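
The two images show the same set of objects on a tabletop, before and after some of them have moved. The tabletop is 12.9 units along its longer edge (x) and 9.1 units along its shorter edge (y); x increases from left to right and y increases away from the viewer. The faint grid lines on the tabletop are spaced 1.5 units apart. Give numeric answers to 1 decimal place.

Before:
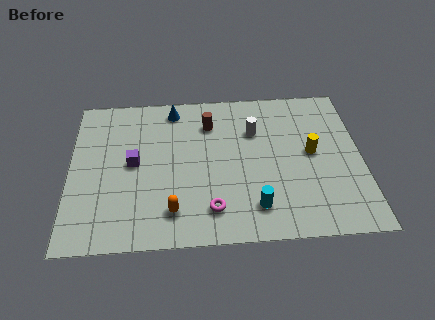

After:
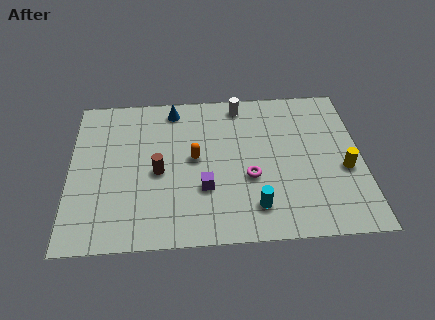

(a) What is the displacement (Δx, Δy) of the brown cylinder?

(-2.3, -2.8)

The brown cylinder was at about (6.2, 6.9) and moved to about (3.9, 4.1).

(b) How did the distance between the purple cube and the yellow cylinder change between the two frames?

-1.7

The distance was about 7.9 in the first image and 6.2 in the second, so they moved 1.7 units closer together.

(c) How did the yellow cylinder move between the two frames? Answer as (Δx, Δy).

(1.4, -1.1)

From the two frames, the yellow cylinder sits at roughly (10.7, 4.8) before and (12.1, 3.7) after.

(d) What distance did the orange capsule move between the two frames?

3.2

The orange capsule was near (4.5, 1.8) before and (5.5, 4.8) after, so it travelled √(1.0² + 3.0²) ≈ 3.2 units.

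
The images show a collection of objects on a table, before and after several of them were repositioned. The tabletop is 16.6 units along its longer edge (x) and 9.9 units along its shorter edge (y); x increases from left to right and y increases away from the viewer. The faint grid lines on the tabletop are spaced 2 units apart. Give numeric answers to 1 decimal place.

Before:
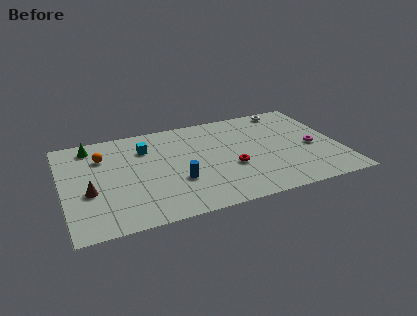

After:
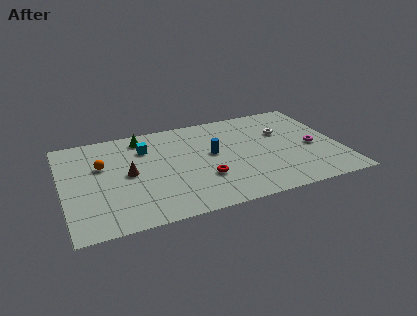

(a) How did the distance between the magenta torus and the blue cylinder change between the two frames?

-2.3

The distance was about 8.4 in the first image and 6.1 in the second, so they moved 2.3 units closer together.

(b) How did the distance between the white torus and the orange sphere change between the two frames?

-0.6

They were about 11.6 units apart before and 11.0 after — 0.6 units closer together.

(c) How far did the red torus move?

1.8

The red torus moved from about (10.0, 3.8) to (8.3, 3.2), a distance of √(1.7² + 0.6²) ≈ 1.8.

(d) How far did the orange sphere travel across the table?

0.9

The orange sphere moved from about (2.5, 7.2) to (2.4, 6.3), a distance of √(0.1² + 0.9²) ≈ 0.9.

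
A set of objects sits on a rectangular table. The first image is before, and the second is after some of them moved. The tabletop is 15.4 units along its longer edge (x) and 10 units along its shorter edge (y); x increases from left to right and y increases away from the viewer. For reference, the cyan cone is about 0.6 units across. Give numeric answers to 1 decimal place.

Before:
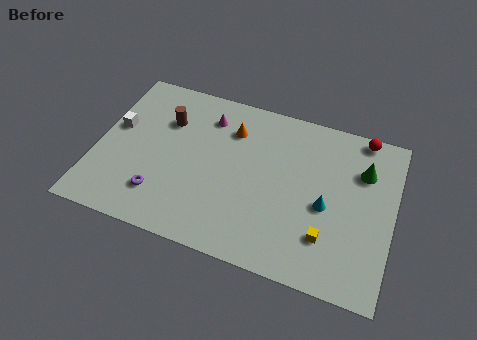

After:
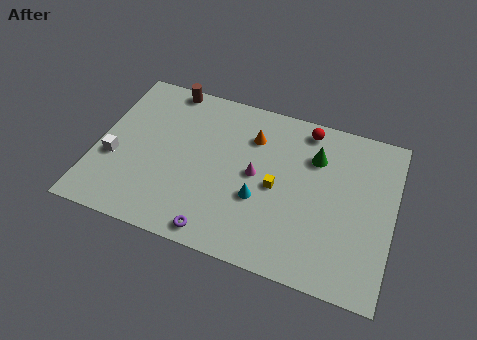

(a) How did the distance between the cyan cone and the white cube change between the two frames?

-3.6

The distance was about 11.2 in the first image and 7.6 in the second, so they moved 3.6 units closer together.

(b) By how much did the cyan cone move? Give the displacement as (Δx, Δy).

(-3.4, -0.7)

From the two frames, the cyan cone sits at roughly (12.0, 4.4) before and (8.6, 3.7) after.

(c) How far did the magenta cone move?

4.0

The magenta cone was near (5.5, 7.9) before and (8.3, 5.1) after, so it travelled √(2.8² + 2.8²) ≈ 4.0 units.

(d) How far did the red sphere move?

2.9

The red sphere was near (13.5, 9.2) before and (10.6, 8.8) after, so it travelled √(2.9² + 0.4²) ≈ 2.9 units.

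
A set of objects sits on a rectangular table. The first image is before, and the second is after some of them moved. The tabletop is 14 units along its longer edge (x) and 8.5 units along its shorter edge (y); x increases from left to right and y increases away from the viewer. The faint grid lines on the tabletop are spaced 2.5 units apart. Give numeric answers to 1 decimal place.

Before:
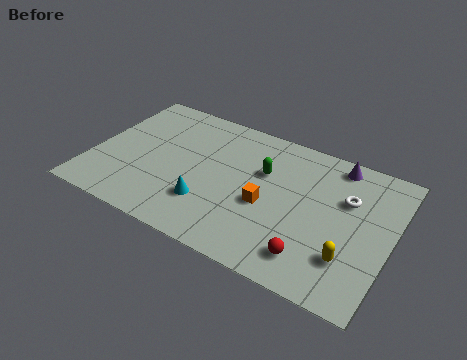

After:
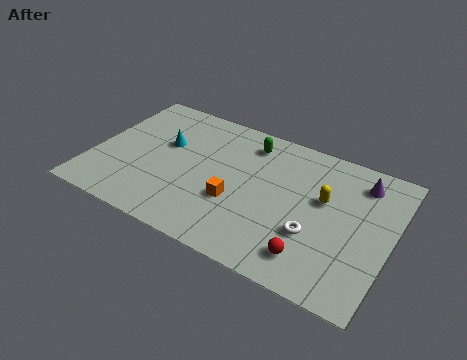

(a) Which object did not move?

the red sphere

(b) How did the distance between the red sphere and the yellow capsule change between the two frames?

+1.8

They were about 1.7 units apart before and 3.5 after — 1.8 units further apart.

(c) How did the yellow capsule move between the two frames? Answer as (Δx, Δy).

(-1.5, 2.8)

The yellow capsule was at about (12.3, 2.3) and moved to about (10.8, 5.1).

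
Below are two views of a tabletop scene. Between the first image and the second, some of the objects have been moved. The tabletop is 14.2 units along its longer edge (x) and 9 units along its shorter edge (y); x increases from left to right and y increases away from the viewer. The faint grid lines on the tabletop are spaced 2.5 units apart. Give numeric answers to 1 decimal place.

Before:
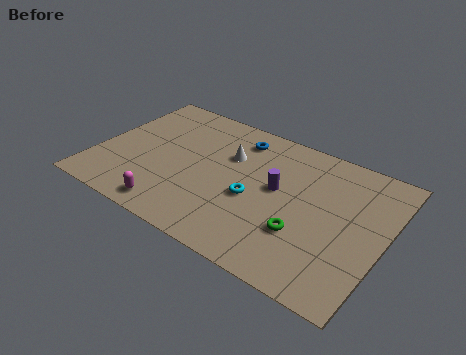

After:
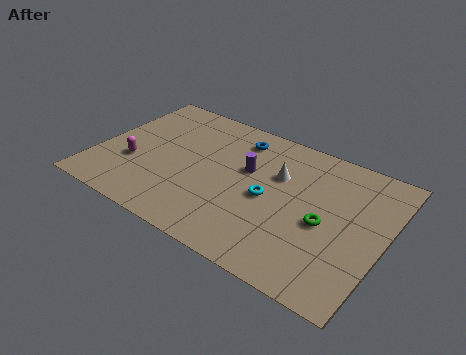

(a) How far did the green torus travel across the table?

1.4

From (10.5, 2.9) to (11.4, 4.0), the green torus covered √(0.9² + 1.1²) ≈ 1.4 units.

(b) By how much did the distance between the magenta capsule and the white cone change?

+2.1

They were about 5.3 units apart before and 7.4 after — 2.1 units further apart.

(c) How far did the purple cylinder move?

1.7

The purple cylinder moved from about (8.9, 5.0) to (7.3, 5.5), a distance of √(1.6² + 0.5²) ≈ 1.7.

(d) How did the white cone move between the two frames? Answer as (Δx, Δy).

(2.5, -0.1)

The white cone started near (6.3, 6.0) and ended near (8.8, 5.9).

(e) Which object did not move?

the blue torus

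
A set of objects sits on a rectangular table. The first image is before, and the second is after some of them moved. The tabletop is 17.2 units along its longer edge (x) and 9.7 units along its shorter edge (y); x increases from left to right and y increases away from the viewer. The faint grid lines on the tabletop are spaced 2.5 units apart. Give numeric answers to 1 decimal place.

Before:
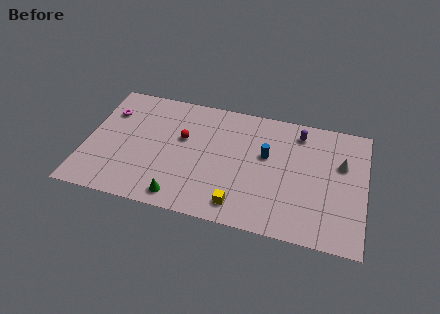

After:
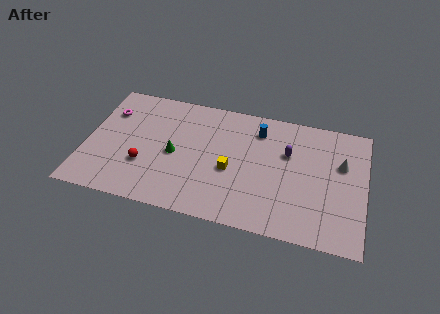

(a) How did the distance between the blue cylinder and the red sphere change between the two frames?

+3.0

They were about 5.2 units apart before and 8.2 after — 3.0 units further apart.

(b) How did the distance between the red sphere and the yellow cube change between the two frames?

-0.4

They were about 5.8 units apart before and 5.4 after — 0.4 units closer together.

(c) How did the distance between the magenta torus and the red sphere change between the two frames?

-0.3

They were about 4.8 units apart before and 4.5 after — 0.3 units closer together.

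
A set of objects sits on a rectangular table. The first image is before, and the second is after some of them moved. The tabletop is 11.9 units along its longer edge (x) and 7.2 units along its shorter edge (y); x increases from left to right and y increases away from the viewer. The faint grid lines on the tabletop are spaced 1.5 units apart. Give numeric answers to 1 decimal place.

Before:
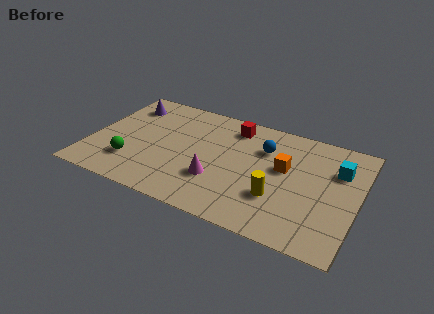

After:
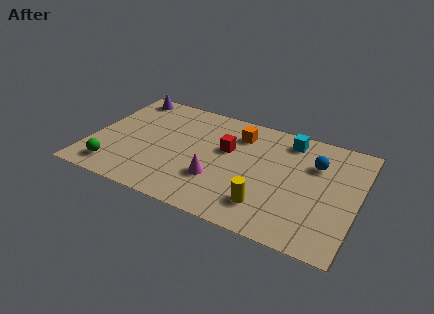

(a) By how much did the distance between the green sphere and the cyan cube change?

-0.6

Before: roughly 9.4 units apart; after: 8.8. That's 0.6 units closer together.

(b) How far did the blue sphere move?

2.3

From (7.6, 5.1) to (9.9, 5.0), the blue sphere covered √(2.3² + 0.1²) ≈ 2.3 units.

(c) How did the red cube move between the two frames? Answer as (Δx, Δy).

(-0.1, -1.6)

The red cube was at about (6.1, 6.0) and moved to about (6.0, 4.4).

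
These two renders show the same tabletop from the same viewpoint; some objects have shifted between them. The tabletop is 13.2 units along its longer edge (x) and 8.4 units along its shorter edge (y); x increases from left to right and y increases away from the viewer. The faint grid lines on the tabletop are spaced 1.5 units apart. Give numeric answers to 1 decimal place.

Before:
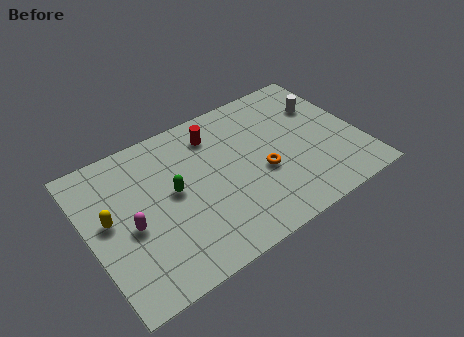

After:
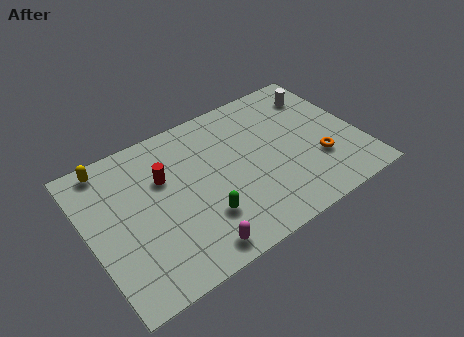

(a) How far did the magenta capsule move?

3.7

The magenta capsule moved from about (1.9, 3.7) to (4.5, 1.0), a distance of √(2.6² + 2.7²) ≈ 3.7.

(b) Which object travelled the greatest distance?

the magenta capsule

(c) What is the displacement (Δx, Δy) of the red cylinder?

(-2.7, -1.2)

The red cylinder was at about (6.5, 6.7) and moved to about (3.8, 5.5).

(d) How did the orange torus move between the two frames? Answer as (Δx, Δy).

(2.7, -0.7)

The orange torus was at about (8.3, 3.4) and moved to about (11.0, 2.7).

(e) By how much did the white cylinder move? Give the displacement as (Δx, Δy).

(0.0, 0.8)

The white cylinder was at about (11.8, 5.8) and moved to about (11.8, 6.6).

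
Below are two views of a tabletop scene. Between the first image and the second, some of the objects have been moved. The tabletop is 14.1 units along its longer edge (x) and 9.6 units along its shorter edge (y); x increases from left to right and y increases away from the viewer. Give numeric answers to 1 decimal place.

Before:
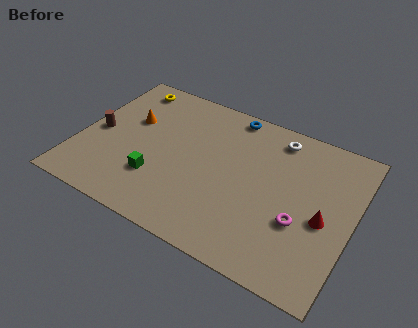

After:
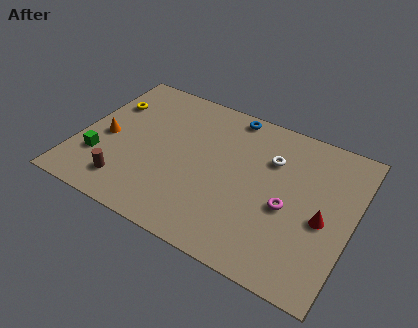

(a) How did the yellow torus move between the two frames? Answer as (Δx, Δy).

(-0.7, -1.6)

The yellow torus started near (1.8, 8.3) and ended near (1.1, 6.7).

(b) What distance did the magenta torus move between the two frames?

0.9

From (11.6, 3.5) to (10.9, 4.1), the magenta torus covered √(0.7² + 0.6²) ≈ 0.9 units.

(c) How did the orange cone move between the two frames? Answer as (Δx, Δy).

(-1.0, -1.7)

From the two frames, the orange cone sits at roughly (2.4, 6.0) before and (1.4, 4.3) after.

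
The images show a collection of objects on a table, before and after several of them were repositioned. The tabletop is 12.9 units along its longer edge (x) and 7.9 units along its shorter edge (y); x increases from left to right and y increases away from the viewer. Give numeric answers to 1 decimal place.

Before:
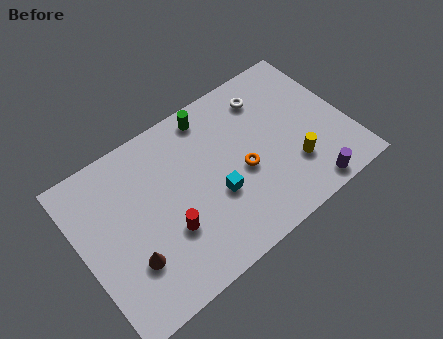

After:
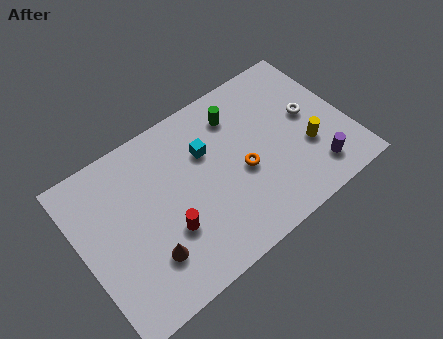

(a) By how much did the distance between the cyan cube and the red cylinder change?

+1.1

The distance was about 2.4 in the first image and 3.5 in the second, so they moved 1.1 units further apart.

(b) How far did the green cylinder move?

1.4

From (6.8, 6.9) to (8.0, 6.2), the green cylinder covered √(1.2² + 0.7²) ≈ 1.4 units.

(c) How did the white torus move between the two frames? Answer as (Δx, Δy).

(1.7, -2.0)

The white torus started near (9.5, 6.3) and ended near (11.2, 4.3).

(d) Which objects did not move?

the orange torus and the red cylinder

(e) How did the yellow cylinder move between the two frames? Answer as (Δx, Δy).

(0.8, 0.5)

The yellow cylinder started near (10.0, 2.3) and ended near (10.8, 2.8).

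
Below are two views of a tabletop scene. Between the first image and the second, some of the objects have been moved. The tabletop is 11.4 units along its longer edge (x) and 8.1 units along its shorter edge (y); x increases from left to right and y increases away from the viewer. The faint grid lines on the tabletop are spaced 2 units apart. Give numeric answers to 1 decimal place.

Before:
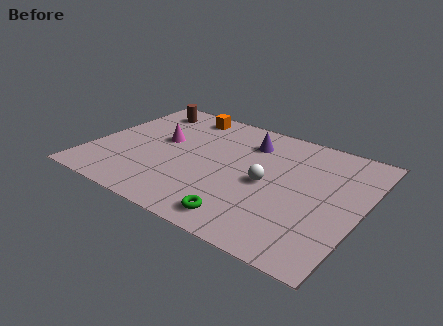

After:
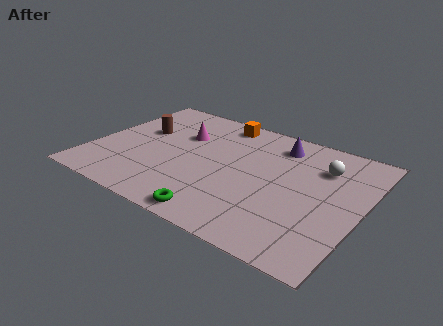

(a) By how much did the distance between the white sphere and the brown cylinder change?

+1.2

Before: roughly 6.6 units apart; after: 7.8. That's 1.2 units further apart.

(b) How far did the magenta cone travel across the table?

1.1

The magenta cone was near (2.8, 4.6) before and (3.5, 5.4) after, so it travelled √(0.7² + 0.8²) ≈ 1.1 units.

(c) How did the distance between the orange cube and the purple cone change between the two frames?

-0.5

They were about 3.1 units apart before and 2.6 after — 0.5 units closer together.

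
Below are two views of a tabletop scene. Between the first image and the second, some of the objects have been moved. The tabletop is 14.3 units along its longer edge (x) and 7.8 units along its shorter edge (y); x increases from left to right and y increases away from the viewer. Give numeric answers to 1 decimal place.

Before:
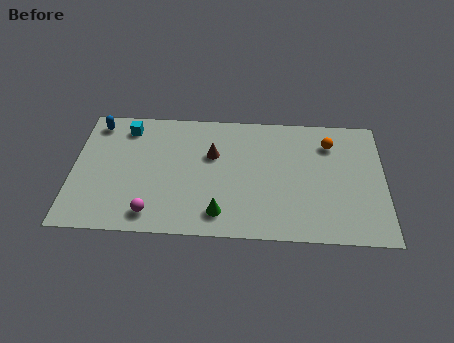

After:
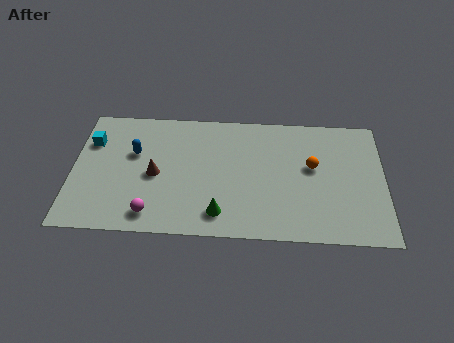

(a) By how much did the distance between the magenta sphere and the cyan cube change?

-0.3

The distance was about 5.5 in the first image and 5.2 in the second, so they moved 0.3 units closer together.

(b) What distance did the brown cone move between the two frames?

3.0

From (6.4, 5.0) to (3.8, 3.6), the brown cone covered √(2.6² + 1.4²) ≈ 3.0 units.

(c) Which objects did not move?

the magenta sphere and the green cone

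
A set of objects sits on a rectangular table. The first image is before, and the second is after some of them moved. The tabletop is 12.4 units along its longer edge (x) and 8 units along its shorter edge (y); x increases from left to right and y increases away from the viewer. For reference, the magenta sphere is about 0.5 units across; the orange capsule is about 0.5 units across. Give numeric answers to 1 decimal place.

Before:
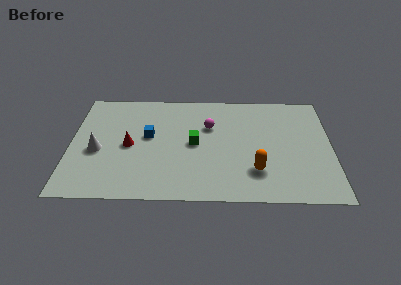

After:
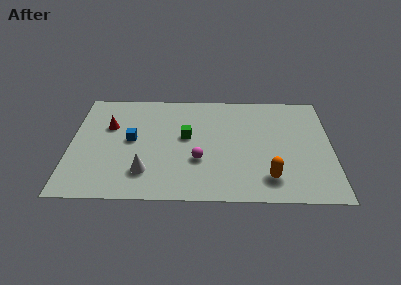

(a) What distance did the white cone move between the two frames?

2.7

The white cone was near (1.3, 3.4) before and (3.6, 1.9) after, so it travelled √(2.3² + 1.5²) ≈ 2.7 units.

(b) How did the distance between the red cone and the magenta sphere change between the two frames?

+0.8

Before: roughly 4.1 units apart; after: 4.9. That's 0.8 units further apart.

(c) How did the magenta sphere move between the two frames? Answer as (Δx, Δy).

(-0.5, -2.5)

The magenta sphere was at about (6.6, 5.3) and moved to about (6.1, 2.8).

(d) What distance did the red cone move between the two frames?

1.7

The red cone was near (2.8, 3.8) before and (1.8, 5.2) after, so it travelled √(1.0² + 1.4²) ≈ 1.7 units.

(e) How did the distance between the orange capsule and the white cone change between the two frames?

-1.8

The distance was about 7.6 in the first image and 5.8 in the second, so they moved 1.8 units closer together.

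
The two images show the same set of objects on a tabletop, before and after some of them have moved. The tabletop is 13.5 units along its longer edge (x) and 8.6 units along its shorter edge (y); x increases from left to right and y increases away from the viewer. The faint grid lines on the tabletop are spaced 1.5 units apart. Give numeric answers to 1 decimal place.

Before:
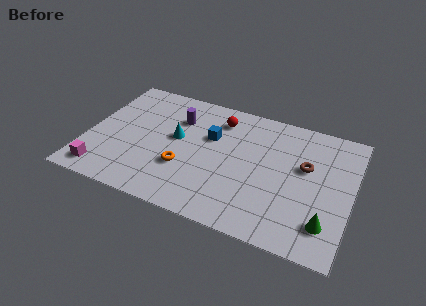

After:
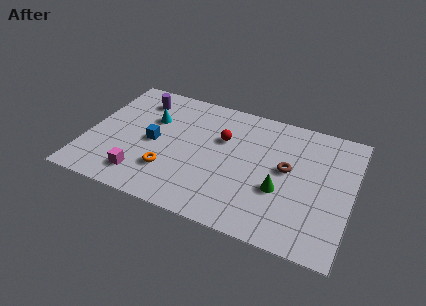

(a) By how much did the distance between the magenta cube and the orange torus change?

-2.8

The distance was about 4.3 in the first image and 1.5 in the second, so they moved 2.8 units closer together.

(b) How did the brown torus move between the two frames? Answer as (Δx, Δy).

(-0.9, -0.5)

The brown torus was at about (11.1, 5.2) and moved to about (10.2, 4.7).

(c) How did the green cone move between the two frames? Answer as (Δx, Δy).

(-2.4, 1.3)

The green cone was at about (12.4, 1.9) and moved to about (10.0, 3.2).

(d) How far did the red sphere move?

1.3

The red sphere was near (6.5, 6.9) before and (6.8, 5.6) after, so it travelled √(0.3² + 1.3²) ≈ 1.3 units.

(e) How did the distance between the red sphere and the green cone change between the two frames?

-3.7

The distance was about 7.7 in the first image and 4.0 in the second, so they moved 3.7 units closer together.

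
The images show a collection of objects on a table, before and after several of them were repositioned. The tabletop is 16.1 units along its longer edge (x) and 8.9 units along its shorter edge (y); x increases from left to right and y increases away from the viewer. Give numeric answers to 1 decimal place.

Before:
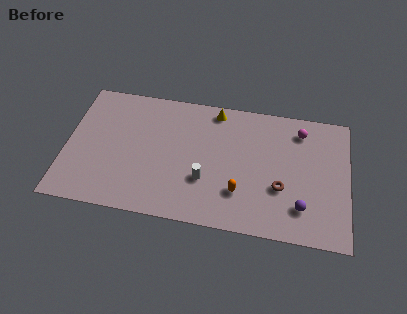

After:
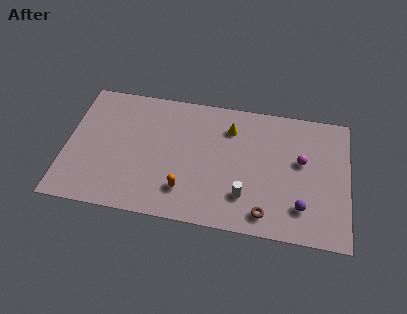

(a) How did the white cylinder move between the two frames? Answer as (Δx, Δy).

(2.3, -0.7)

The white cylinder started near (8.0, 3.0) and ended near (10.3, 2.3).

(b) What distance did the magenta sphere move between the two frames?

2.1

The magenta sphere was near (13.3, 7.3) before and (13.4, 5.2) after, so it travelled √(0.1² + 2.1²) ≈ 2.1 units.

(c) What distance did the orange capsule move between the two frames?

3.1

The orange capsule moved from about (10.0, 2.5) to (6.9, 2.1), a distance of √(3.1² + 0.4²) ≈ 3.1.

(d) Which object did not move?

the purple sphere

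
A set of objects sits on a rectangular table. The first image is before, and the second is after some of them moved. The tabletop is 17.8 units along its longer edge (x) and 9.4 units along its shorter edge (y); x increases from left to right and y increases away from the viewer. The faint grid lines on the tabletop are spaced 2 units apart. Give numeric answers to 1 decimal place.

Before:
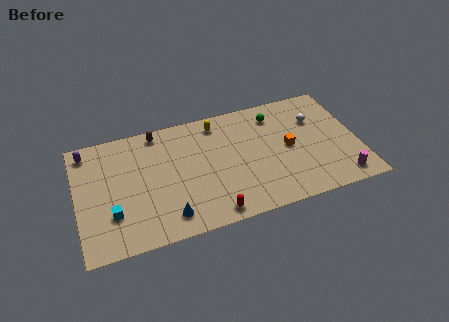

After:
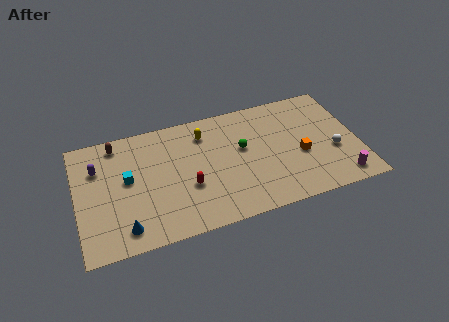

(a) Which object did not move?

the magenta cylinder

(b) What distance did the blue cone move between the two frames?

2.7

From (5.5, 1.6) to (2.8, 1.5), the blue cone covered √(2.7² + 0.1²) ≈ 2.7 units.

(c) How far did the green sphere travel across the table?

3.1

The green sphere moved from about (12.8, 7.6) to (10.5, 5.5), a distance of √(2.3² + 2.1²) ≈ 3.1.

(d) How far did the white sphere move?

3.0

The white sphere moved from about (15.3, 6.5) to (16.2, 3.6), a distance of √(0.9² + 2.9²) ≈ 3.0.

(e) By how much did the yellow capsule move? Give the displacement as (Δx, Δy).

(-0.9, -0.6)

The yellow capsule was at about (9.1, 8.0) and moved to about (8.2, 7.4).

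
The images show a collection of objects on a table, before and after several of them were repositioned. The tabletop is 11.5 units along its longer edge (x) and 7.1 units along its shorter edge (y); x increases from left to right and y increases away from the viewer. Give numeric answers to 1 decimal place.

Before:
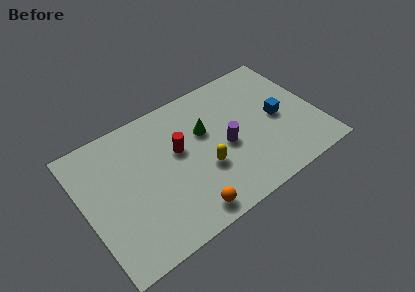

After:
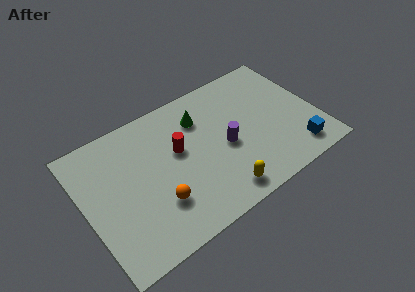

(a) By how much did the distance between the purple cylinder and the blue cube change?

+1.1

They were about 2.7 units apart before and 3.8 after — 1.1 units further apart.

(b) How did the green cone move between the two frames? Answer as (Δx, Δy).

(-0.1, 0.8)

The green cone was at about (6.1, 4.5) and moved to about (6.0, 5.3).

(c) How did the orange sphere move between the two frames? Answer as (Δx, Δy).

(-1.2, 1.2)

From the two frames, the orange sphere sits at roughly (4.5, 0.9) before and (3.3, 2.1) after.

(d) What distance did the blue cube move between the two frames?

2.3

The blue cube was near (9.6, 3.4) before and (10.1, 1.2) after, so it travelled √(0.5² + 2.2²) ≈ 2.3 units.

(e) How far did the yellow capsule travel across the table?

1.7

The yellow capsule was near (5.7, 2.6) before and (6.2, 1.0) after, so it travelled √(0.5² + 1.6²) ≈ 1.7 units.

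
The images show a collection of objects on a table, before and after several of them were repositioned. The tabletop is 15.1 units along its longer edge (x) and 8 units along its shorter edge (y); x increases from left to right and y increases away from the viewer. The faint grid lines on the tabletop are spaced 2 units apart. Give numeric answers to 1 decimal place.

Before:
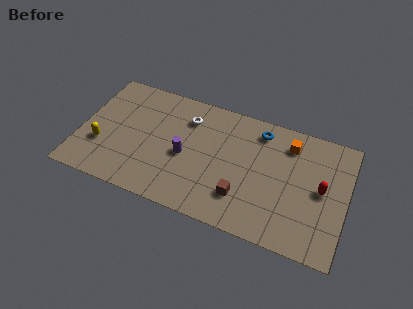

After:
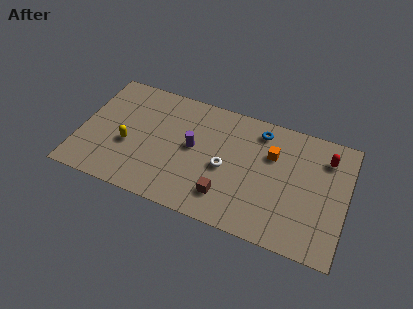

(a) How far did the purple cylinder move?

0.8

The purple cylinder moved from about (6.0, 3.6) to (6.4, 4.3), a distance of √(0.4² + 0.7²) ≈ 0.8.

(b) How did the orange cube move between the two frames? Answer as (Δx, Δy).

(-0.9, -1.0)

From the two frames, the orange cube sits at roughly (11.7, 6.4) before and (10.8, 5.4) after.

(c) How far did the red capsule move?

2.1

The red capsule was near (13.7, 4.1) before and (13.8, 6.2) after, so it travelled √(0.1² + 2.1²) ≈ 2.1 units.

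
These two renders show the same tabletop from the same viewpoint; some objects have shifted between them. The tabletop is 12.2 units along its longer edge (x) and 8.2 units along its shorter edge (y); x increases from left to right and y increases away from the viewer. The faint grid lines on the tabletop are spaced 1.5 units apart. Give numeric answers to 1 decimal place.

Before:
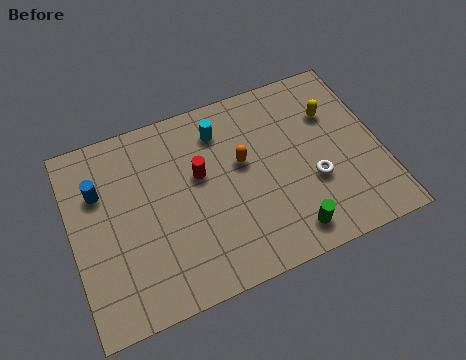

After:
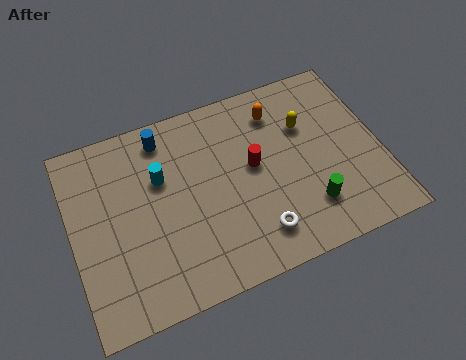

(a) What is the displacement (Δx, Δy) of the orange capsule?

(1.6, 1.7)

The orange capsule was at about (6.8, 4.8) and moved to about (8.4, 6.5).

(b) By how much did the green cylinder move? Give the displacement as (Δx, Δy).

(0.9, 0.8)

From the two frames, the green cylinder sits at roughly (8.2, 1.2) before and (9.1, 2.0) after.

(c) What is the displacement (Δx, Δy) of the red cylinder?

(2.1, -0.4)

The red cylinder was at about (5.1, 4.9) and moved to about (7.2, 4.5).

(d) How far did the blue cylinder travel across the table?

3.0

The blue cylinder moved from about (1.2, 5.6) to (3.9, 7.0), a distance of √(2.7² + 1.4²) ≈ 3.0.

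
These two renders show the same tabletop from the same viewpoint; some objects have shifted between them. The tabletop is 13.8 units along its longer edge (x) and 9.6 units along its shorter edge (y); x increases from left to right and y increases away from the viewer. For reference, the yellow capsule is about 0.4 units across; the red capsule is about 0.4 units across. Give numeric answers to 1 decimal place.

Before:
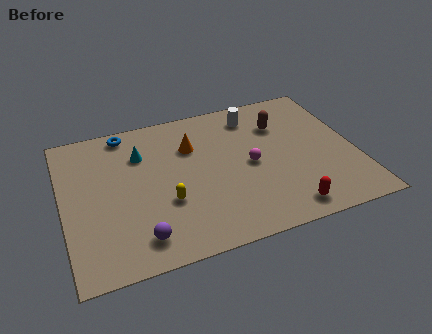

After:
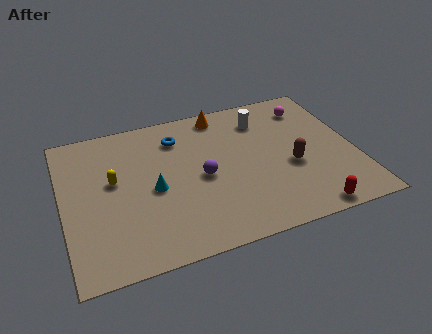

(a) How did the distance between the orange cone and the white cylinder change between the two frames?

-1.2

The distance was about 3.3 in the first image and 2.1 in the second, so they moved 1.2 units closer together.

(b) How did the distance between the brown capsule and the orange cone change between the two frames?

+1.1

The distance was about 4.3 in the first image and 5.4 in the second, so they moved 1.1 units further apart.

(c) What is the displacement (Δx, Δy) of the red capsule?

(1.0, -0.4)

From the two frames, the red capsule sits at roughly (10.1, 1.2) before and (11.1, 0.8) after.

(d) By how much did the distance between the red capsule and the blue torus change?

-1.4

Before: roughly 10.1 units apart; after: 8.7. That's 1.4 units closer together.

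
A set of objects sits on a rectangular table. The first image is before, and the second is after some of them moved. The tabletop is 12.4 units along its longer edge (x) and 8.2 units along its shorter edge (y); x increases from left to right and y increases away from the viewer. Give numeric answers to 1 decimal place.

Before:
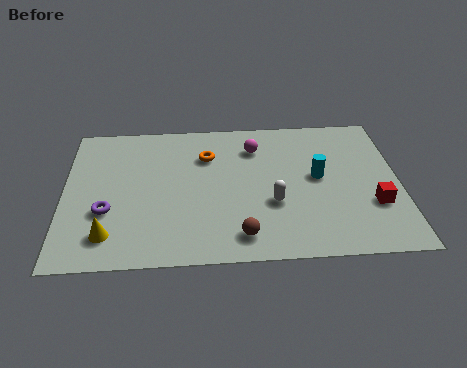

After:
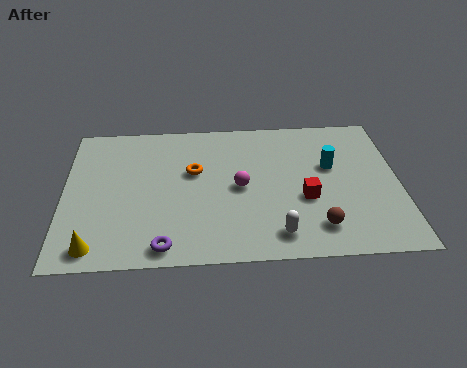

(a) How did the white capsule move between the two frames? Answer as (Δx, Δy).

(0.1, -1.7)

From the two frames, the white capsule sits at roughly (7.7, 3.0) before and (7.8, 1.3) after.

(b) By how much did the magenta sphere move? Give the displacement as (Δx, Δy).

(-0.6, -2.3)

From the two frames, the magenta sphere sits at roughly (7.1, 6.3) before and (6.5, 4.0) after.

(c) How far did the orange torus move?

1.0

From (5.3, 5.9) to (4.8, 5.0), the orange torus covered √(0.5² + 0.9²) ≈ 1.0 units.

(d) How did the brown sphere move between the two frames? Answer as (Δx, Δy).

(2.8, 0.3)

The brown sphere started near (6.5, 1.3) and ended near (9.3, 1.6).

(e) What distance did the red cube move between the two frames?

2.5

The red cube was near (11.4, 2.7) before and (8.9, 3.2) after, so it travelled √(2.5² + 0.5²) ≈ 2.5 units.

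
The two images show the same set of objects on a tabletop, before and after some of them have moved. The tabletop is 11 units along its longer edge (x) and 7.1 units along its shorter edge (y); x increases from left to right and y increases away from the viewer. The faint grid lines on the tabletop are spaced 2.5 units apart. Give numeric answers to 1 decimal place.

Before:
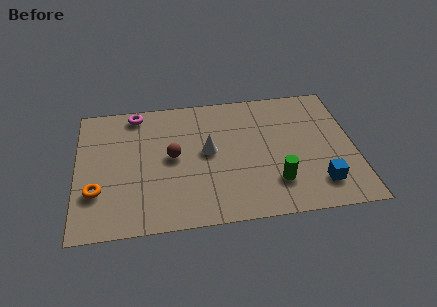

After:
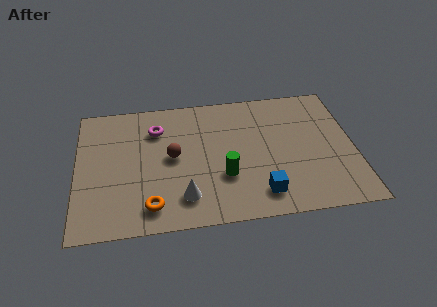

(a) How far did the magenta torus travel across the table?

1.3

From (2.4, 6.3) to (3.2, 5.3), the magenta torus covered √(0.8² + 1.0²) ≈ 1.3 units.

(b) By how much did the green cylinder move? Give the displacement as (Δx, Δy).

(-2.0, 0.6)

The green cylinder started near (7.8, 1.8) and ended near (5.8, 2.4).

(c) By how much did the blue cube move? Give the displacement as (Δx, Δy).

(-2.3, -0.2)

From the two frames, the blue cube sits at roughly (9.5, 1.5) before and (7.2, 1.3) after.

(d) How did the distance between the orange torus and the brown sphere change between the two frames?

-0.7

The distance was about 3.4 in the first image and 2.7 in the second, so they moved 0.7 units closer together.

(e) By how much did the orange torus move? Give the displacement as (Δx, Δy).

(2.1, -1.0)

From the two frames, the orange torus sits at roughly (0.8, 2.2) before and (2.9, 1.2) after.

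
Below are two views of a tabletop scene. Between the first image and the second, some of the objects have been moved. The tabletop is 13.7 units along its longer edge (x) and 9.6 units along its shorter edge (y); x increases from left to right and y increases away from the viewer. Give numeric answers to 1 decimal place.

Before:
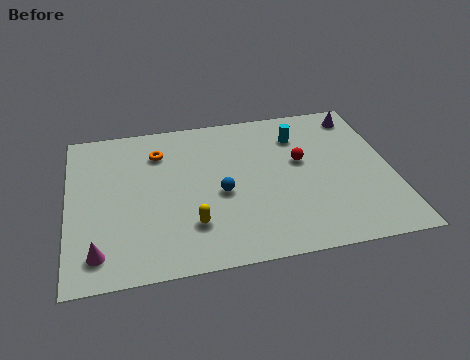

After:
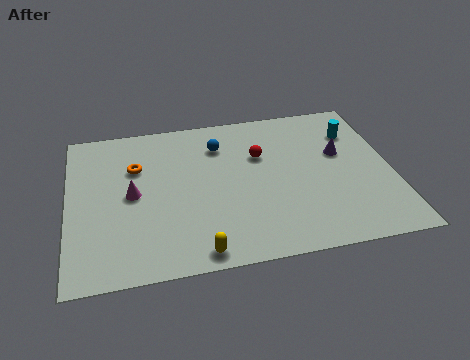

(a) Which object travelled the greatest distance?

the magenta cone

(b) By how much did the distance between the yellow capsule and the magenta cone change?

+0.7

The distance was about 4.0 in the first image and 4.7 in the second, so they moved 0.7 units further apart.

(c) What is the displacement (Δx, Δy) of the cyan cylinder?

(2.4, -0.2)

The cyan cylinder started near (9.9, 7.3) and ended near (12.3, 7.1).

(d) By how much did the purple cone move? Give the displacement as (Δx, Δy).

(-1.0, -2.4)

From the two frames, the purple cone sits at roughly (12.6, 8.2) before and (11.6, 5.8) after.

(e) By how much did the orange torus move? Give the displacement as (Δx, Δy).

(-1.0, -0.8)

The orange torus was at about (3.9, 7.3) and moved to about (2.9, 6.5).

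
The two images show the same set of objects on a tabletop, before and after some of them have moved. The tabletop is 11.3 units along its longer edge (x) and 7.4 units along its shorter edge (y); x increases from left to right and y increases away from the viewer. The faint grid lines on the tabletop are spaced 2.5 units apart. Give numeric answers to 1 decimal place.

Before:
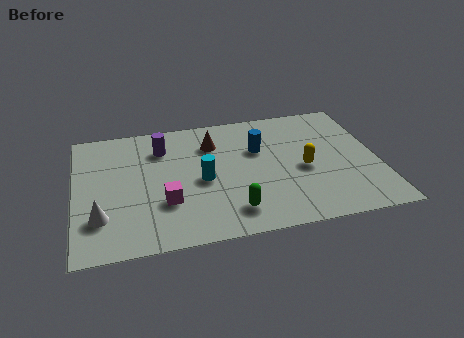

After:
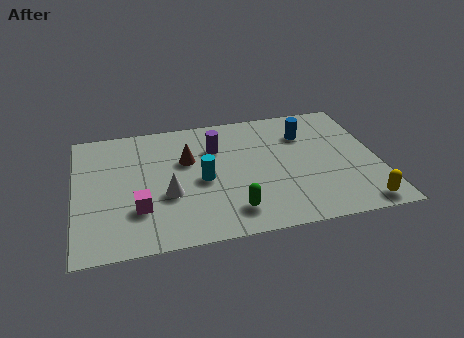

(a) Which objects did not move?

the cyan cylinder and the green capsule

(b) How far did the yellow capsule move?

3.1

The yellow capsule moved from about (8.5, 3.3) to (10.4, 0.8), a distance of √(1.9² + 2.5²) ≈ 3.1.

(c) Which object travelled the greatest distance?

the yellow capsule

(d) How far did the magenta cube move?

1.0

The magenta cube moved from about (3.3, 2.4) to (2.3, 2.2), a distance of √(1.0² + 0.2²) ≈ 1.0.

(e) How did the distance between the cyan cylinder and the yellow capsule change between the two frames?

+2.5

Before: roughly 3.8 units apart; after: 6.3. That's 2.5 units further apart.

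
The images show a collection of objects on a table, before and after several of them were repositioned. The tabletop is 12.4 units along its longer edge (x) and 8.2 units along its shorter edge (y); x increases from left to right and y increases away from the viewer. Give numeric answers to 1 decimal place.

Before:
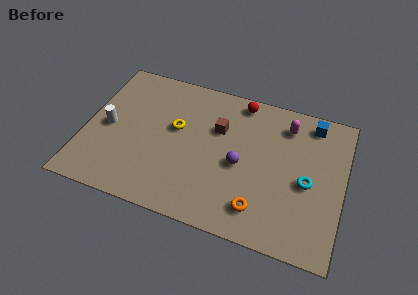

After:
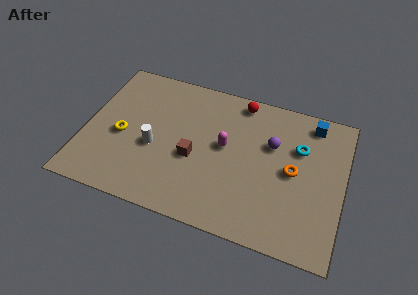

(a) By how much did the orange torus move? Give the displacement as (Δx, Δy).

(1.4, 2.5)

The orange torus started near (8.6, 1.6) and ended near (10.0, 4.1).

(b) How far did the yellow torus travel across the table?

2.8

The yellow torus was near (4.3, 4.8) before and (1.8, 3.6) after, so it travelled √(2.5² + 1.2²) ≈ 2.8 units.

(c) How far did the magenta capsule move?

3.5

From (9.5, 6.6) to (6.7, 4.5), the magenta capsule covered √(2.8² + 2.1²) ≈ 3.5 units.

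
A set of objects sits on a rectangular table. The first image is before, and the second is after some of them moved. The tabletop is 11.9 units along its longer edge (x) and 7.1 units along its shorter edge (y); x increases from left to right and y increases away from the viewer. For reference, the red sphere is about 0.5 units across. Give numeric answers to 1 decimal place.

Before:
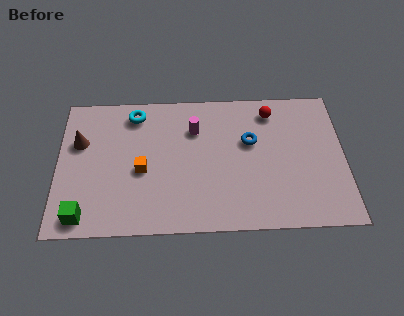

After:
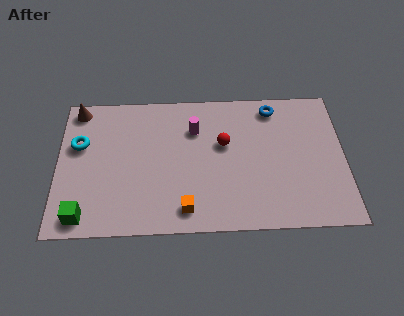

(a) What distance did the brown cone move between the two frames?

1.7

From (0.9, 4.6) to (0.8, 6.3), the brown cone covered √(0.1² + 1.7²) ≈ 1.7 units.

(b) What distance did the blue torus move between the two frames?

2.0

From (8.0, 4.4) to (9.0, 6.1), the blue torus covered √(1.0² + 1.7²) ≈ 2.0 units.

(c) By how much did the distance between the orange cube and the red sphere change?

-2.5

Before: roughly 6.1 units apart; after: 3.6. That's 2.5 units closer together.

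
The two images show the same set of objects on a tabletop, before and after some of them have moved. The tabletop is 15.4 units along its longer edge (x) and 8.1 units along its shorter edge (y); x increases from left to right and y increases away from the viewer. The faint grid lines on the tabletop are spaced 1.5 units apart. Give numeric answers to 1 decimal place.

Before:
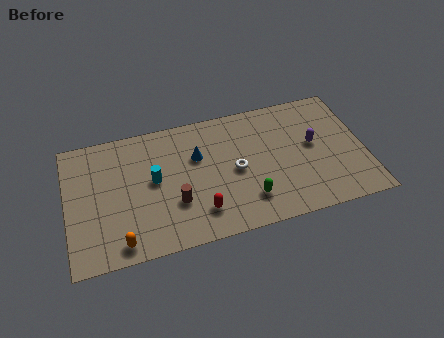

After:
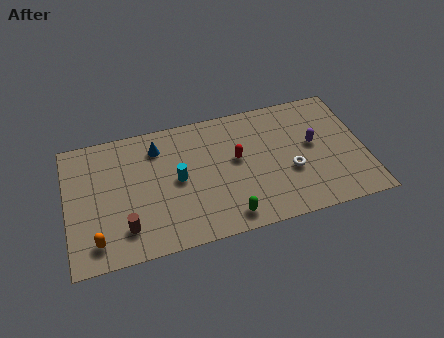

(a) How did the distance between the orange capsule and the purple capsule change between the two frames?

+1.0

The distance was about 10.8 in the first image and 11.8 in the second, so they moved 1.0 units further apart.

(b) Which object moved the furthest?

the red capsule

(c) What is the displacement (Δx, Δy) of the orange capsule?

(-1.2, 0.4)

The orange capsule was at about (2.6, 1.0) and moved to about (1.4, 1.4).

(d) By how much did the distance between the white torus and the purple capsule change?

-2.2

The distance was about 4.1 in the first image and 1.9 in the second, so they moved 2.2 units closer together.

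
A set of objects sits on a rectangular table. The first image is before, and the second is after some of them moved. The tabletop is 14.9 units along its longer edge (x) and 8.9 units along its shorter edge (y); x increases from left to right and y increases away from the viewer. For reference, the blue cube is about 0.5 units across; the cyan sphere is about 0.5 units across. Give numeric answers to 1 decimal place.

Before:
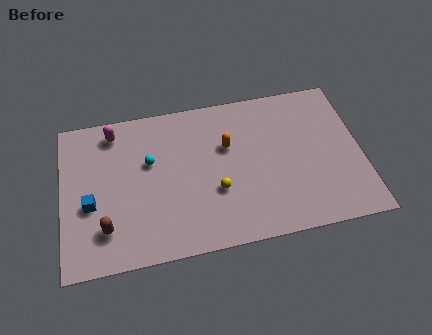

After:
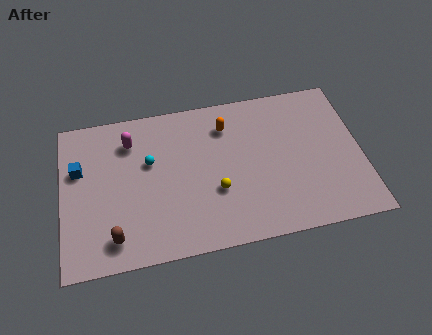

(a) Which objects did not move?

the yellow sphere and the cyan sphere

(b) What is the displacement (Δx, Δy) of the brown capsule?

(0.4, -0.6)

The brown capsule was at about (2.1, 2.1) and moved to about (2.5, 1.5).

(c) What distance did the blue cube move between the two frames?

2.2

The blue cube moved from about (1.4, 3.6) to (0.9, 5.7), a distance of √(0.5² + 2.1²) ≈ 2.2.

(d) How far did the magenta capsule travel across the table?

1.1

The magenta capsule moved from about (2.7, 7.6) to (3.5, 6.9), a distance of √(0.8² + 0.7²) ≈ 1.1.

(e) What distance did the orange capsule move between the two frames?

1.2

The orange capsule moved from about (8.3, 5.7) to (8.3, 6.9), a distance of √(0.0² + 1.2²) ≈ 1.2.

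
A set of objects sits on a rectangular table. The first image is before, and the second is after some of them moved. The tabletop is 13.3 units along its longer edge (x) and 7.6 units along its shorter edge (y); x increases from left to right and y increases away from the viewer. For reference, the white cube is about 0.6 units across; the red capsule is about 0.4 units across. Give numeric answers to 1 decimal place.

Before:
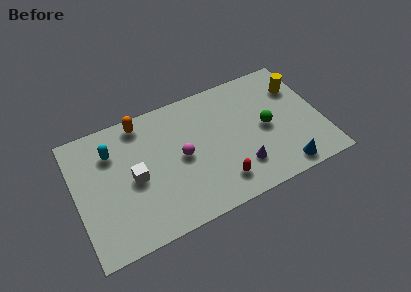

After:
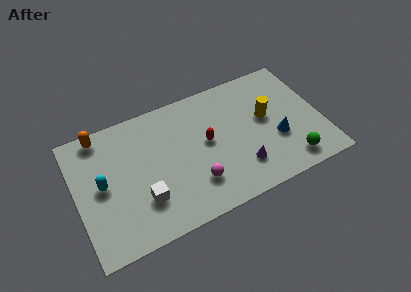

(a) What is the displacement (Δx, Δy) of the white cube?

(0.3, -1.4)

From the two frames, the white cube sits at roughly (3.1, 3.6) before and (3.4, 2.2) after.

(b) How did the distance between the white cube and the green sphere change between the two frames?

+0.8

Before: roughly 7.2 units apart; after: 8.0. That's 0.8 units further apart.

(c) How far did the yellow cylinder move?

2.2

From (12.3, 5.5) to (10.4, 4.3), the yellow cylinder covered √(1.9² + 1.2²) ≈ 2.2 units.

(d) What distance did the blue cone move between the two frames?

1.9

From (10.9, 0.9) to (10.8, 2.8), the blue cone covered √(0.1² + 1.9²) ≈ 1.9 units.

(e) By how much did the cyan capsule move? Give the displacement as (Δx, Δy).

(-0.7, -1.7)

The cyan capsule was at about (2.1, 5.6) and moved to about (1.4, 3.9).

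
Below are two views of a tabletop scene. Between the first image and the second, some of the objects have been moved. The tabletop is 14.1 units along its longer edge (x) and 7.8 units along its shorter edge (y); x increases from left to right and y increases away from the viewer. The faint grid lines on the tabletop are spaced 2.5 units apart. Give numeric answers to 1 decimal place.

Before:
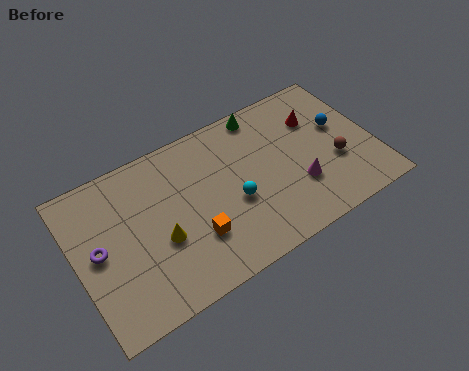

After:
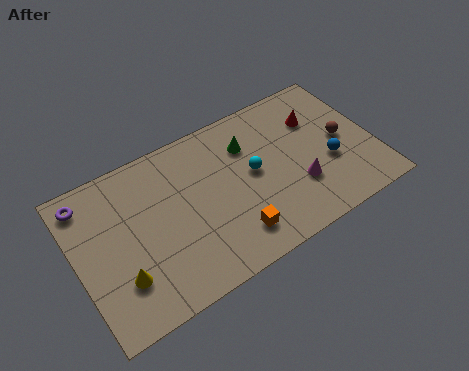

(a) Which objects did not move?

the red cone and the magenta cone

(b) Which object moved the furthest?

the purple torus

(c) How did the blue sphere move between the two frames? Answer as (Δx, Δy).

(-0.8, -1.6)

The blue sphere started near (12.7, 4.6) and ended near (11.9, 3.0).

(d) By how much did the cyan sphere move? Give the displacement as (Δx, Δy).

(1.1, 1.0)

The cyan sphere was at about (7.3, 3.2) and moved to about (8.4, 4.2).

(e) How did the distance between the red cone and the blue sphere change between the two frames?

+1.2

They were about 1.3 units apart before and 2.5 after — 1.2 units further apart.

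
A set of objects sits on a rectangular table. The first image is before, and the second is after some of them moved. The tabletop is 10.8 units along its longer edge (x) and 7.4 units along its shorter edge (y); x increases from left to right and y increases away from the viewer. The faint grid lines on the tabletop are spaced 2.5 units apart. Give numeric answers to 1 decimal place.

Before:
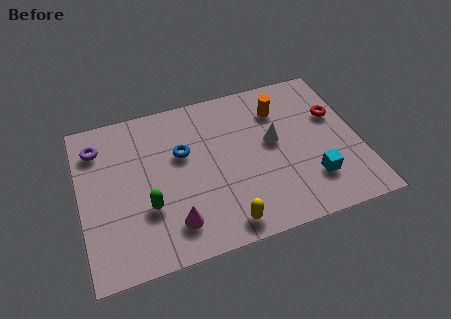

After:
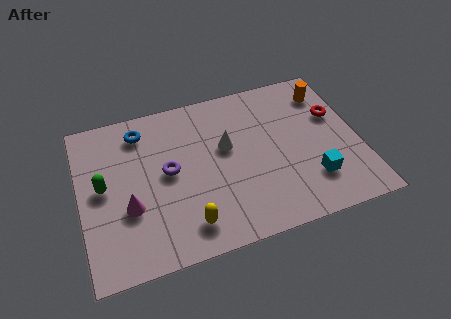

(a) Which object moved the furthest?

the purple torus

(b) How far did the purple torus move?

3.2

From (0.8, 5.8) to (3.4, 3.9), the purple torus covered √(2.6² + 1.9²) ≈ 3.2 units.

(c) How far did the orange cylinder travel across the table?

1.9

From (7.9, 5.6) to (9.8, 5.9), the orange cylinder covered √(1.9² + 0.3²) ≈ 1.9 units.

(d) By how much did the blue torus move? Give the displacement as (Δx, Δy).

(-1.5, 1.5)

The blue torus was at about (4.0, 4.6) and moved to about (2.5, 6.1).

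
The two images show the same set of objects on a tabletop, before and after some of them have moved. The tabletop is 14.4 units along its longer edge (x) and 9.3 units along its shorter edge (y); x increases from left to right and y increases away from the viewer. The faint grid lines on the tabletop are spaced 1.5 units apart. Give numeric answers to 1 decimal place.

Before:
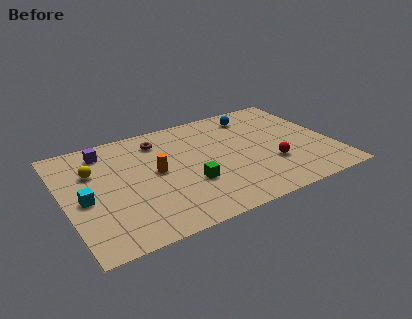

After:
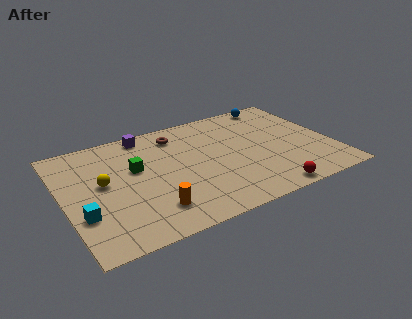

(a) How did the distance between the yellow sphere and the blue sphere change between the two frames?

+1.4

Before: roughly 9.1 units apart; after: 10.5. That's 1.4 units further apart.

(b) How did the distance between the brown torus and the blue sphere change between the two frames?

+0.5

They were about 5.3 units apart before and 5.8 after — 0.5 units further apart.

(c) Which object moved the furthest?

the green cube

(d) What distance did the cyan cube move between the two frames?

1.2

The cyan cube was near (1.0, 4.2) before and (0.8, 3.0) after, so it travelled √(0.2² + 1.2²) ≈ 1.2 units.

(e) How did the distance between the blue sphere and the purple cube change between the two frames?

-0.9

Before: roughly 8.2 units apart; after: 7.3. That's 0.9 units closer together.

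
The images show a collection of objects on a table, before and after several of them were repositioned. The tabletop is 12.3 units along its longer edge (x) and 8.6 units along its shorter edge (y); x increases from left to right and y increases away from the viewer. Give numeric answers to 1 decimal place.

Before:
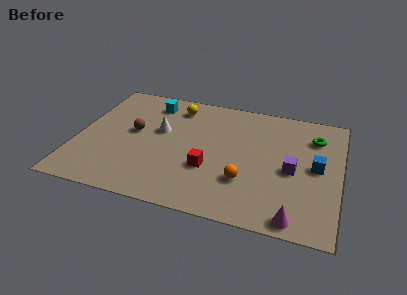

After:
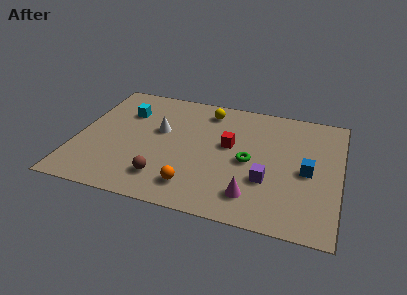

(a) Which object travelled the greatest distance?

the green torus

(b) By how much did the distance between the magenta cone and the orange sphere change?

-0.3

Before: roughly 3.0 units apart; after: 2.7. That's 0.3 units closer together.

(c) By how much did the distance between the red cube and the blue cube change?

-1.3

They were about 5.1 units apart before and 3.8 after — 1.3 units closer together.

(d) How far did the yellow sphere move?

1.5

The yellow sphere was near (4.4, 7.1) before and (5.9, 7.2) after, so it travelled √(1.5² + 0.1²) ≈ 1.5 units.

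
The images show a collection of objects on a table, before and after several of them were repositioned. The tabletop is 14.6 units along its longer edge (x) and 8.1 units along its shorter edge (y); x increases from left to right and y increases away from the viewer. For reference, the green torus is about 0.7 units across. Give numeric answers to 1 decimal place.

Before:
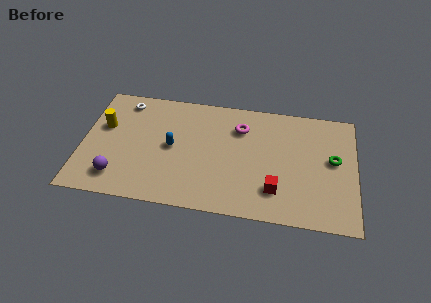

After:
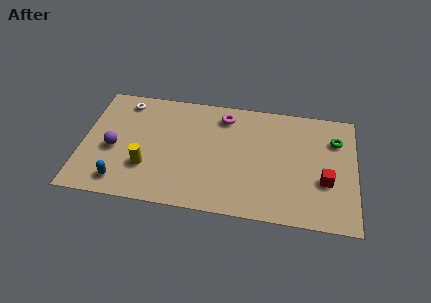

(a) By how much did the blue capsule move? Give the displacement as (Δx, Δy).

(-2.6, -2.8)

The blue capsule started near (4.8, 4.1) and ended near (2.2, 1.3).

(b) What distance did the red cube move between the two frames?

2.8

The red cube moved from about (10.4, 2.0) to (13.0, 3.0), a distance of √(2.6² + 1.0²) ≈ 2.8.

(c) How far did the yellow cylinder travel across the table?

3.5

The yellow cylinder was near (1.1, 5.0) before and (3.5, 2.5) after, so it travelled √(2.4² + 2.5²) ≈ 3.5 units.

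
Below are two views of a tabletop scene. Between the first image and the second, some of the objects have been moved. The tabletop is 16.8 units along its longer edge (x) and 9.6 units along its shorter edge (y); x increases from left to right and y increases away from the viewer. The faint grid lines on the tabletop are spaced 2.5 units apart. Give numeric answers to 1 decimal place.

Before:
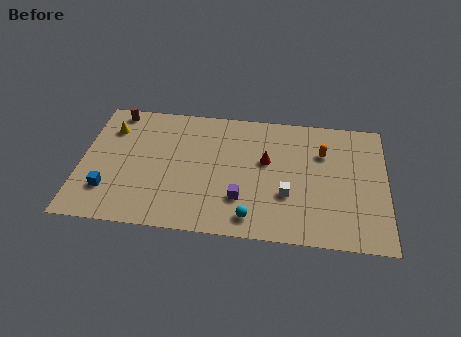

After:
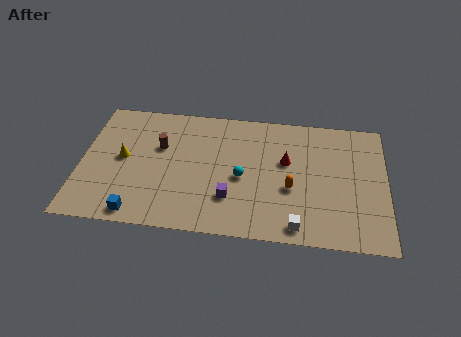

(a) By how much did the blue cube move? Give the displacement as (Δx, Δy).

(1.7, -1.5)

From the two frames, the blue cube sits at roughly (1.6, 2.5) before and (3.3, 1.0) after.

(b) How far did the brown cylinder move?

3.6

The brown cylinder was near (1.7, 8.6) before and (4.3, 6.1) after, so it travelled √(2.6² + 2.5²) ≈ 3.6 units.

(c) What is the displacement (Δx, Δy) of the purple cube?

(-0.6, 0.0)

The purple cube was at about (8.9, 2.7) and moved to about (8.3, 2.7).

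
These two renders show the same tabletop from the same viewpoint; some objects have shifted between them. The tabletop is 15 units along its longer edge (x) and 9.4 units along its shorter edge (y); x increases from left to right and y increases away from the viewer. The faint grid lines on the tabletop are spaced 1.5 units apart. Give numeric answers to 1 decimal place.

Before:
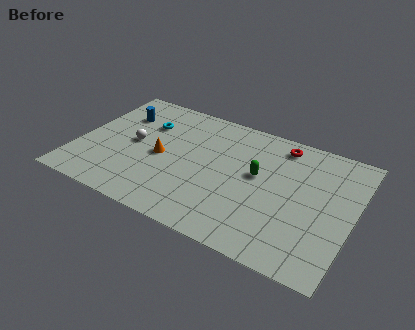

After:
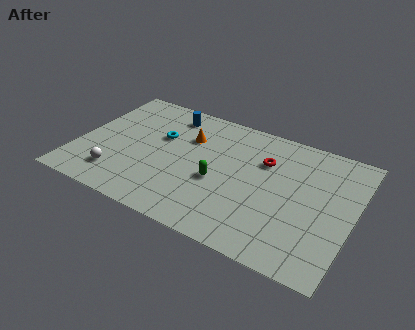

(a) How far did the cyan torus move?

1.1

From (3.4, 6.6) to (4.3, 5.9), the cyan torus covered √(0.9² + 0.7²) ≈ 1.1 units.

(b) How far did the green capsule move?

2.4

From (9.8, 5.3) to (7.8, 3.9), the green capsule covered √(2.0² + 1.4²) ≈ 2.4 units.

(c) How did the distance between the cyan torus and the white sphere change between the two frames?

+2.5

They were about 1.8 units apart before and 4.3 after — 2.5 units further apart.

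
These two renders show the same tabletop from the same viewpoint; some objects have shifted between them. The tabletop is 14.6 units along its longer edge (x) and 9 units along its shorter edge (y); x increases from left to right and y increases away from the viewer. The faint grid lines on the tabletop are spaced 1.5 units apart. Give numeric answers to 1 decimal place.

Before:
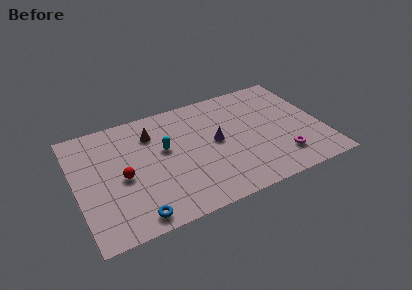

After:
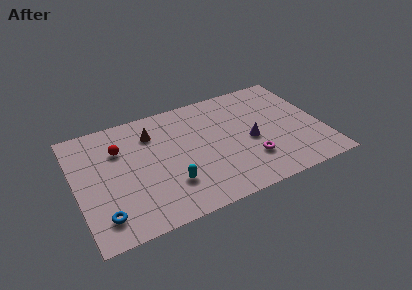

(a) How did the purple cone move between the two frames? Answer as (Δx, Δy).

(2.0, -0.7)

The purple cone started near (8.3, 4.7) and ended near (10.3, 4.0).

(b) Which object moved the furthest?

the cyan capsule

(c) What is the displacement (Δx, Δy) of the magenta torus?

(-1.8, 0.5)

The magenta torus was at about (11.9, 2.0) and moved to about (10.1, 2.5).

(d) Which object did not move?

the brown cone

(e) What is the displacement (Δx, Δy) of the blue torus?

(-1.8, 0.7)

The blue torus started near (3.1, 1.0) and ended near (1.3, 1.7).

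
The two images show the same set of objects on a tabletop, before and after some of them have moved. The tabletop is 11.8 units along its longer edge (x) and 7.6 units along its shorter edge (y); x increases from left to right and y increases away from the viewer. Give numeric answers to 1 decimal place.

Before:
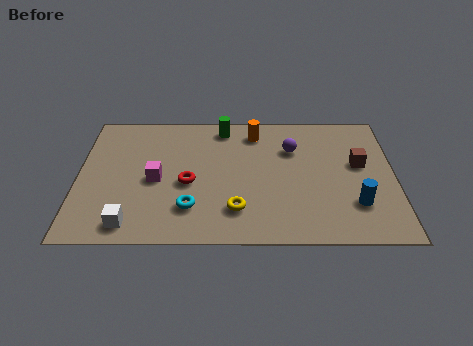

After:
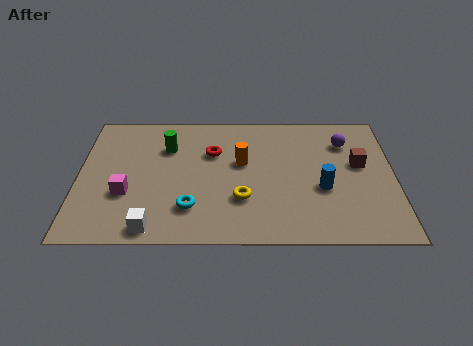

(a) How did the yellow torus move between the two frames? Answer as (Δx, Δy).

(0.2, 0.6)

From the two frames, the yellow torus sits at roughly (5.9, 1.8) before and (6.1, 2.4) after.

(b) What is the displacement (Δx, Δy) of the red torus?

(0.9, 1.8)

The red torus started near (4.1, 3.3) and ended near (5.0, 5.1).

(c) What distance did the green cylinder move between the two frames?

2.4

From (5.4, 6.6) to (3.3, 5.4), the green cylinder covered √(2.1² + 1.2²) ≈ 2.4 units.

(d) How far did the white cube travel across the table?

0.8

The white cube was near (2.0, 1.0) before and (2.8, 0.8) after, so it travelled √(0.8² + 0.2²) ≈ 0.8 units.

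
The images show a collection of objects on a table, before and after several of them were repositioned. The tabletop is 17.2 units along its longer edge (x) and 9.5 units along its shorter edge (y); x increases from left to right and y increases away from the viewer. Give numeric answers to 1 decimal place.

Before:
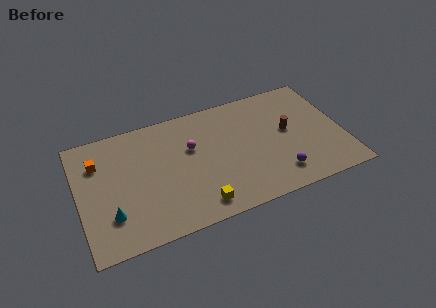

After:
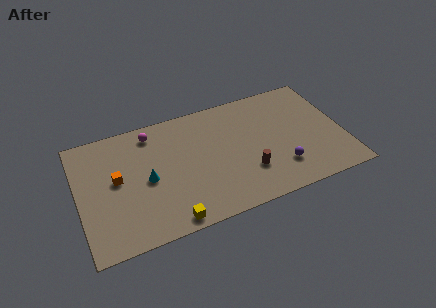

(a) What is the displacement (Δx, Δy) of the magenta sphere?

(-2.4, 2.1)

The magenta sphere was at about (7.4, 6.0) and moved to about (5.0, 8.1).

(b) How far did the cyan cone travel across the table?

3.1

From (1.9, 2.6) to (4.4, 4.5), the cyan cone covered √(2.5² + 1.9²) ≈ 3.1 units.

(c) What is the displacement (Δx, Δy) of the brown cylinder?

(-2.9, -2.4)

The brown cylinder was at about (13.7, 5.2) and moved to about (10.8, 2.8).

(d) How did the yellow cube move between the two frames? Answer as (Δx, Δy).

(-1.9, -0.5)

The yellow cube was at about (7.4, 1.4) and moved to about (5.5, 0.9).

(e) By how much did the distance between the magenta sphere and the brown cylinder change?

+1.5

Before: roughly 6.4 units apart; after: 7.9. That's 1.5 units further apart.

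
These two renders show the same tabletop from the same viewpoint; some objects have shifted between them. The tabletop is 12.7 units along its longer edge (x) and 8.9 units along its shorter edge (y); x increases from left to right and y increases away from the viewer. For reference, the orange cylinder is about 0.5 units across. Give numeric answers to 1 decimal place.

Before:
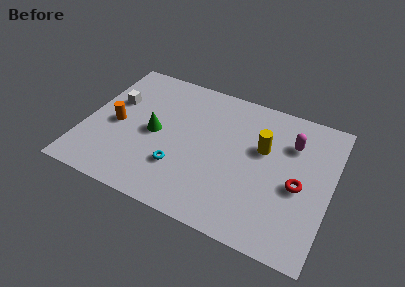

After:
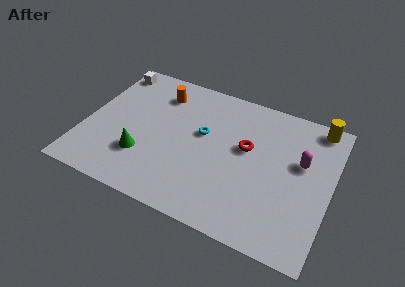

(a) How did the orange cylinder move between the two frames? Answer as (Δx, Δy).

(1.9, 2.9)

From the two frames, the orange cylinder sits at roughly (1.6, 4.1) before and (3.5, 7.0) after.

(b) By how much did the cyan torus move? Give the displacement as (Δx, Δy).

(0.9, 2.6)

The cyan torus was at about (5.1, 2.6) and moved to about (6.0, 5.2).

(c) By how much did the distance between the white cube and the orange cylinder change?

+1.3

The distance was about 1.5 in the first image and 2.8 in the second, so they moved 1.3 units further apart.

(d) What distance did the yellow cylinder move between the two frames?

3.6

The yellow cylinder moved from about (9.1, 5.5) to (11.7, 8.0), a distance of √(2.6² + 2.5²) ≈ 3.6.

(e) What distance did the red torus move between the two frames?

3.1

The red torus was near (11.1, 3.9) before and (8.3, 5.2) after, so it travelled √(2.8² + 1.3²) ≈ 3.1 units.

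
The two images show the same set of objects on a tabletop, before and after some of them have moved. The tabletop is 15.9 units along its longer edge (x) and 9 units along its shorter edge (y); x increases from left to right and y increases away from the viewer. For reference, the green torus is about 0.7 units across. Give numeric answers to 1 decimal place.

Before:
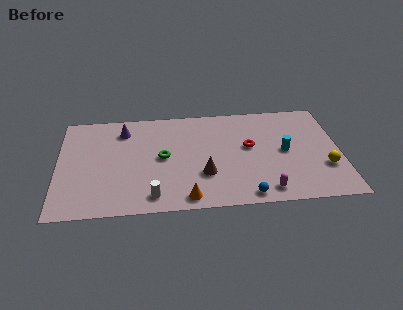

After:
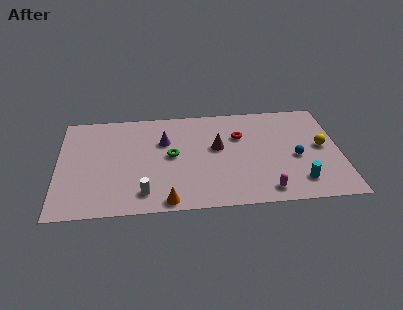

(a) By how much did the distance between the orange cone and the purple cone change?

-1.9

Before: roughly 7.1 units apart; after: 5.2. That's 1.9 units closer together.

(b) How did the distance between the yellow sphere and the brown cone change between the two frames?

-0.9

The distance was about 6.8 in the first image and 5.9 in the second, so they moved 0.9 units closer together.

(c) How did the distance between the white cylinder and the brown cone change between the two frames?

+2.2

They were about 3.3 units apart before and 5.5 after — 2.2 units further apart.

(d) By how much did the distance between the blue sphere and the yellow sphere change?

-3.2

They were about 4.9 units apart before and 1.7 after — 3.2 units closer together.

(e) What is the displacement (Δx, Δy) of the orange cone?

(-1.1, -0.2)

From the two frames, the orange cone sits at roughly (7.2, 1.0) before and (6.1, 0.8) after.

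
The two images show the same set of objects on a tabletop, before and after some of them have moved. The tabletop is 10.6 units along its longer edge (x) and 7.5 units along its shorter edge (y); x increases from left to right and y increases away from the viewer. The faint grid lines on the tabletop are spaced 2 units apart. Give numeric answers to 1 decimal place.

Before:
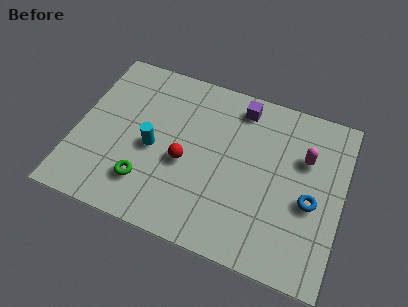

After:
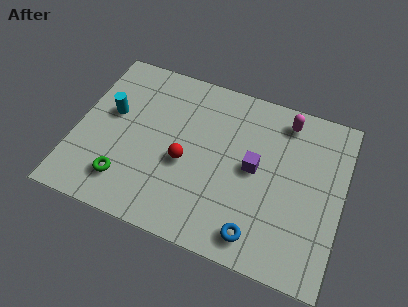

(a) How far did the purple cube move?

2.6

From (6.3, 6.4) to (7.1, 3.9), the purple cube covered √(0.8² + 2.5²) ≈ 2.6 units.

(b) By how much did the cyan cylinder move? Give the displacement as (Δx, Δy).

(-1.8, 1.0)

From the two frames, the cyan cylinder sits at roughly (3.1, 3.4) before and (1.3, 4.4) after.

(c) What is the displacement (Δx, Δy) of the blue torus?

(-1.9, -2.1)

The blue torus started near (9.4, 3.2) and ended near (7.5, 1.1).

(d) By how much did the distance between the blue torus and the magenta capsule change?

+3.5

Before: roughly 1.8 units apart; after: 5.3. That's 3.5 units further apart.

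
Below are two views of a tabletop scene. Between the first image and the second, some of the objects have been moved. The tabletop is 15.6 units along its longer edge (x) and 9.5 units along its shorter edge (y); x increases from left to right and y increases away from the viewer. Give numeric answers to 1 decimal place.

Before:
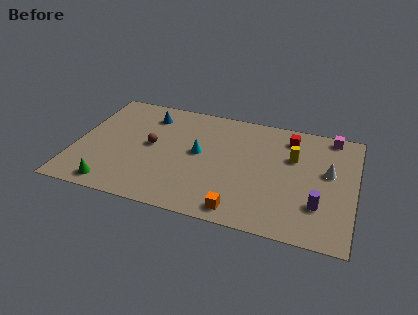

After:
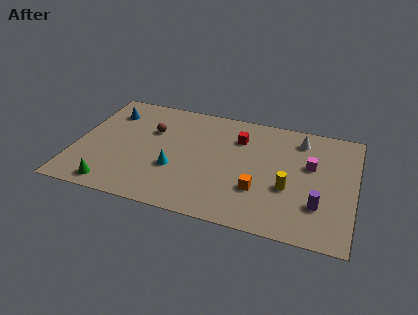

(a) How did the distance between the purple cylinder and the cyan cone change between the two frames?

+0.8

They were about 7.2 units apart before and 8.0 after — 0.8 units further apart.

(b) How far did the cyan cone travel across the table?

2.1

From (6.9, 5.1) to (5.7, 3.4), the cyan cone covered √(1.2² + 1.7²) ≈ 2.1 units.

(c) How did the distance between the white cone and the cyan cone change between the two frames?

+0.8

The distance was about 7.2 in the first image and 8.0 in the second, so they moved 0.8 units further apart.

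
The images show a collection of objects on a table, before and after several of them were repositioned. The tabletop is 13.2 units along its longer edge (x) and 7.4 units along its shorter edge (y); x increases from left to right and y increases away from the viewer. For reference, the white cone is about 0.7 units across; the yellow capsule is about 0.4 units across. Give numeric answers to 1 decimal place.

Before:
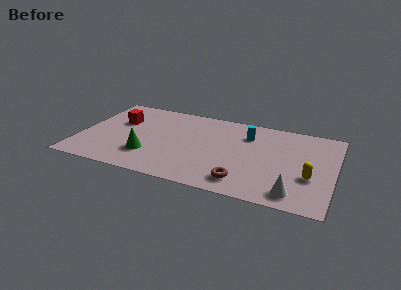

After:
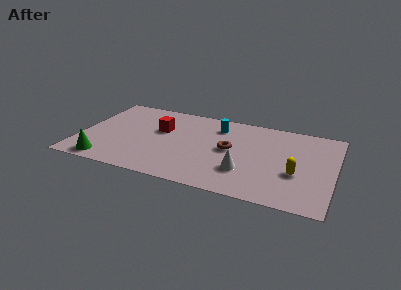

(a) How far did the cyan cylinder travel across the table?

1.6

The cyan cylinder was near (8.6, 5.5) before and (7.0, 5.8) after, so it travelled √(1.6² + 0.3²) ≈ 1.6 units.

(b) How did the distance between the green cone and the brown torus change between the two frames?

+1.8

The distance was about 5.1 in the first image and 6.9 in the second, so they moved 1.8 units further apart.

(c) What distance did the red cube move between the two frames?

2.2

From (1.9, 4.8) to (4.1, 4.6), the red cube covered √(2.2² + 0.2²) ≈ 2.2 units.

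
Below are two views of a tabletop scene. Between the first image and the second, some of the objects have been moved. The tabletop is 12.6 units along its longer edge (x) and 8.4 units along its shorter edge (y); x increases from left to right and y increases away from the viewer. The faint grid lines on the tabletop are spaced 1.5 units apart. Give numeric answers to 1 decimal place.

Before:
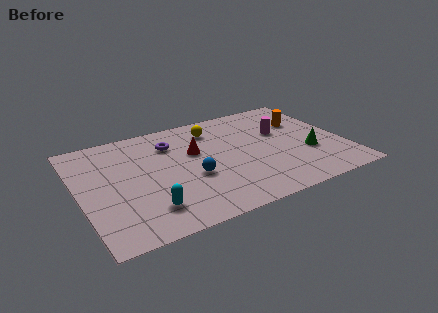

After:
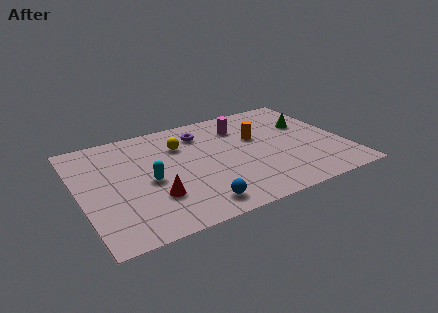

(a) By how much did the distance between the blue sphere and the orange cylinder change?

-1.0

They were about 6.3 units apart before and 5.3 after — 1.0 units closer together.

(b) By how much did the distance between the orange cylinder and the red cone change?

+0.5

The distance was about 5.4 in the first image and 5.9 in the second, so they moved 0.5 units further apart.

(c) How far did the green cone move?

2.4

From (10.8, 3.0) to (11.1, 5.4), the green cone covered √(0.3² + 2.4²) ≈ 2.4 units.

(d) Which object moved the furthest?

the red cone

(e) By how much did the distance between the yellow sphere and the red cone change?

+2.0

They were about 1.9 units apart before and 3.9 after — 2.0 units further apart.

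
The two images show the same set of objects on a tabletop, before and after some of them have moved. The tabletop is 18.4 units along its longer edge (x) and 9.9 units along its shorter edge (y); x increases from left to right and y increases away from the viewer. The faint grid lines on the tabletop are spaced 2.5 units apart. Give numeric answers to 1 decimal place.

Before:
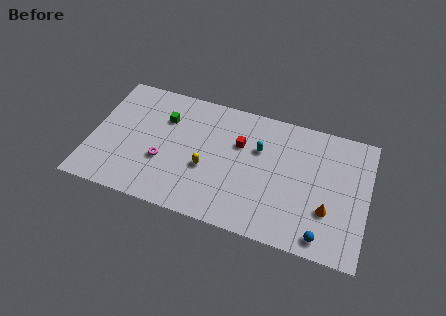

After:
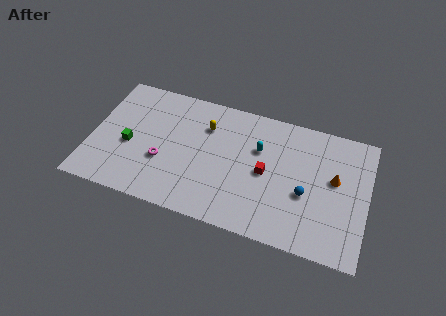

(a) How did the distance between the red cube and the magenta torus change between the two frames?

+1.2

Before: roughly 5.7 units apart; after: 6.9. That's 1.2 units further apart.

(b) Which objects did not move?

the cyan capsule and the magenta torus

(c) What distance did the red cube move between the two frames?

2.5

From (9.8, 6.5) to (11.7, 4.8), the red cube covered √(1.9² + 1.7²) ≈ 2.5 units.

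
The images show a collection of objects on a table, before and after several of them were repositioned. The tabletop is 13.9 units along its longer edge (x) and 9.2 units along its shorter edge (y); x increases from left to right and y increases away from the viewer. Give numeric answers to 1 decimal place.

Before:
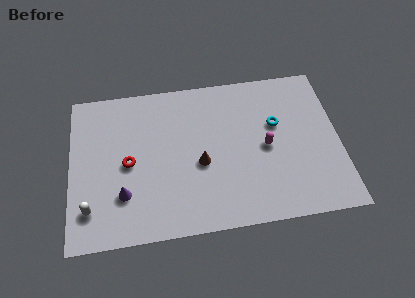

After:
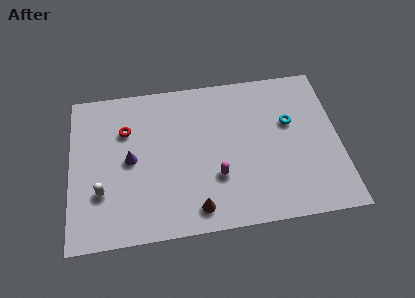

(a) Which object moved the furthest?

the magenta capsule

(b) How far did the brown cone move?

2.6

From (6.7, 3.9) to (6.4, 1.3), the brown cone covered √(0.3² + 2.6²) ≈ 2.6 units.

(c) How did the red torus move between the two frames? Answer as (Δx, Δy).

(-0.1, 2.0)

From the two frames, the red torus sits at roughly (3.0, 4.4) before and (2.9, 6.4) after.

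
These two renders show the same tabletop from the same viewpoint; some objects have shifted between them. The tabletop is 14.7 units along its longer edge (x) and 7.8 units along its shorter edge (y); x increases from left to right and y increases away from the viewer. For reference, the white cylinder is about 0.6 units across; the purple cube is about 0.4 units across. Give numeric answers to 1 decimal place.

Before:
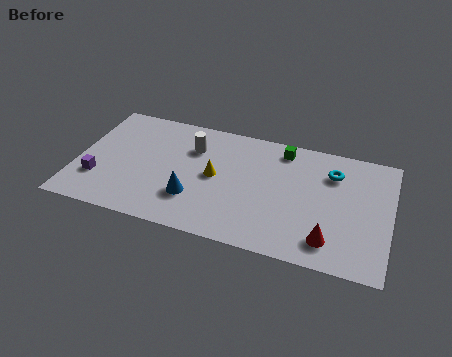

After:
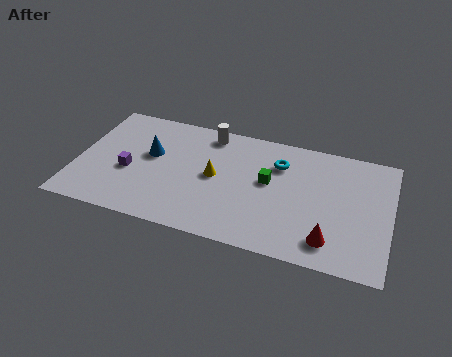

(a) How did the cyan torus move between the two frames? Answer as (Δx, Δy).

(-2.5, -0.1)

From the two frames, the cyan torus sits at roughly (11.9, 5.8) before and (9.4, 5.7) after.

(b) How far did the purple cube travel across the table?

1.7

The purple cube moved from about (1.1, 2.3) to (2.5, 3.2), a distance of √(1.4² + 0.9²) ≈ 1.7.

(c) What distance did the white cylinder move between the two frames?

1.4

The white cylinder moved from about (5.3, 5.6) to (6.0, 6.8), a distance of √(0.7² + 1.2²) ≈ 1.4.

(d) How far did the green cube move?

2.4

The green cube was near (9.5, 6.7) before and (9.0, 4.4) after, so it travelled √(0.5² + 2.3²) ≈ 2.4 units.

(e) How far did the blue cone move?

3.2

The blue cone was near (5.6, 2.3) before and (3.4, 4.6) after, so it travelled √(2.2² + 2.3²) ≈ 3.2 units.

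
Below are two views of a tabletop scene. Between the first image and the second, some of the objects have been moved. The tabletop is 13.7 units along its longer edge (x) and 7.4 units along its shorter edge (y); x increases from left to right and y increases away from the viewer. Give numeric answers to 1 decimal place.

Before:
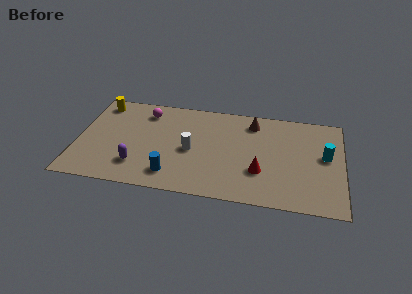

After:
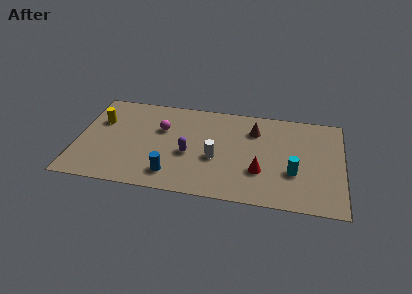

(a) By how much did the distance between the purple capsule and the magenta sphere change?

-1.9

Before: roughly 4.2 units apart; after: 2.3. That's 1.9 units closer together.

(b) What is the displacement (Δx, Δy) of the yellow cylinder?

(0.1, -1.4)

The yellow cylinder was at about (1.0, 6.3) and moved to about (1.1, 4.9).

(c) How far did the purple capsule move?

2.9

The purple capsule moved from about (3.2, 1.8) to (5.8, 3.1), a distance of √(2.6² + 1.3²) ≈ 2.9.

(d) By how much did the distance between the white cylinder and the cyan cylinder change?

-2.9

Before: roughly 6.9 units apart; after: 4.0. That's 2.9 units closer together.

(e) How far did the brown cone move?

0.6

The brown cone moved from about (9.0, 6.1) to (9.1, 5.5), a distance of √(0.1² + 0.6²) ≈ 0.6.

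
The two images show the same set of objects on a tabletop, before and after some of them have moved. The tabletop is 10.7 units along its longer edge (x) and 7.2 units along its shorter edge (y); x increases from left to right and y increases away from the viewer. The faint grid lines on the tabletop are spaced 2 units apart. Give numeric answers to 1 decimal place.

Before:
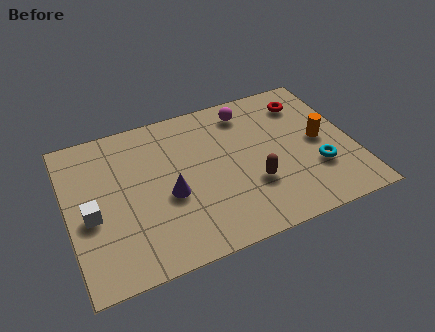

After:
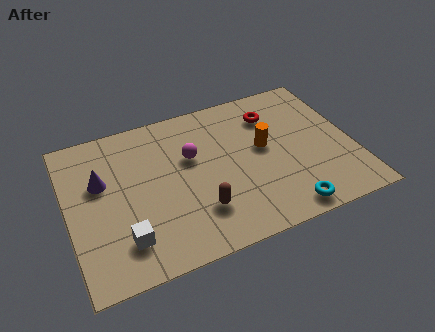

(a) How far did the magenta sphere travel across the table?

2.7

The magenta sphere was near (7.0, 6.0) before and (4.7, 4.5) after, so it travelled √(2.3² + 1.5²) ≈ 2.7 units.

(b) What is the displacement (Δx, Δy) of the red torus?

(-1.3, -0.2)

The red torus was at about (9.2, 5.7) and moved to about (7.9, 5.5).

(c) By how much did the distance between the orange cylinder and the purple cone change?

+0.3

The distance was about 5.8 in the first image and 6.1 in the second, so they moved 0.3 units further apart.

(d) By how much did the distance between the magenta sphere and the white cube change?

-2.8

Before: roughly 6.8 units apart; after: 4.0. That's 2.8 units closer together.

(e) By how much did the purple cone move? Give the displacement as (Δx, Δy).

(-2.4, 1.5)

From the two frames, the purple cone sits at roughly (3.7, 3.0) before and (1.3, 4.5) after.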